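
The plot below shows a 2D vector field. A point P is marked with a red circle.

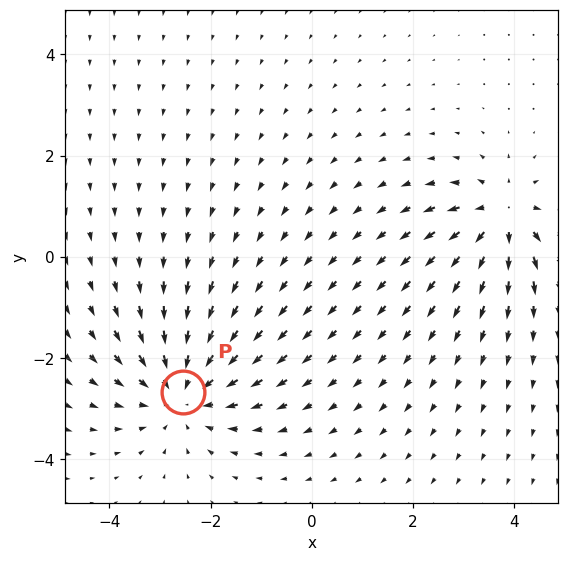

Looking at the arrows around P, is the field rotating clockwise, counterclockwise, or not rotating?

Near P at (-2.6, -2.7) the arrows show no circulation. The curl there is ≈0.

not rotating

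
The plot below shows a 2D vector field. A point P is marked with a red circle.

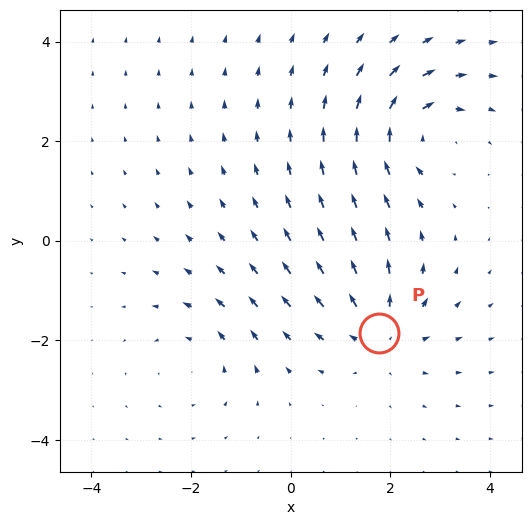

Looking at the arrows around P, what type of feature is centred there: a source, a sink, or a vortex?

At P (1.8, -1.8) the arrows spread outward. Divergence about +4, curl ≈0 — positive divergence with near-zero curl is a source.

source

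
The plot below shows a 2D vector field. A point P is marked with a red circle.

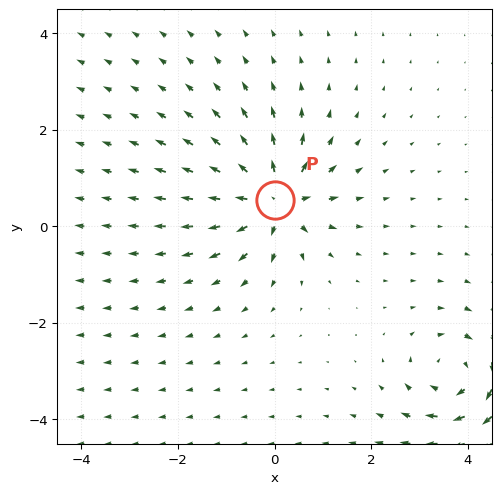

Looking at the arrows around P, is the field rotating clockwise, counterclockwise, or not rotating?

not rotating

Near P at (0.0, 0.6) the arrows show no circulation. The curl there is ≈0.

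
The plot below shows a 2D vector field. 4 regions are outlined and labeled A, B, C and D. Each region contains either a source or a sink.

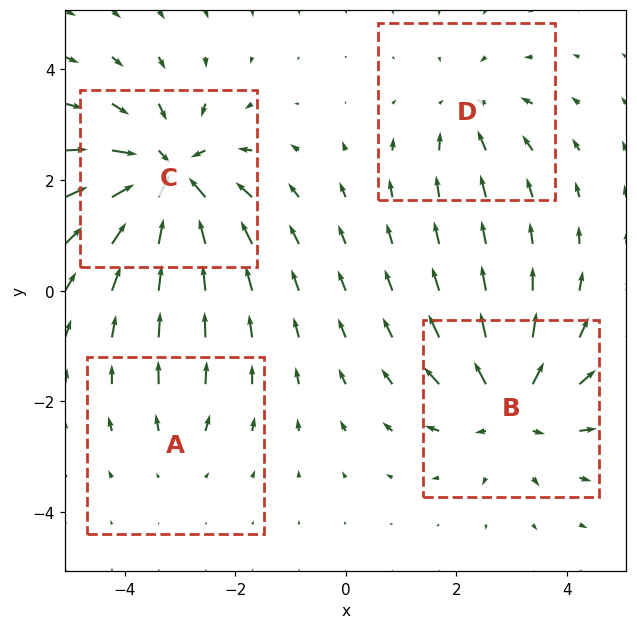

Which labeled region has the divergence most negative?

C

Divergence at each region's feature centre — A: about +2, B: about +5, C: about -7, D: about -3. Region C is most negative.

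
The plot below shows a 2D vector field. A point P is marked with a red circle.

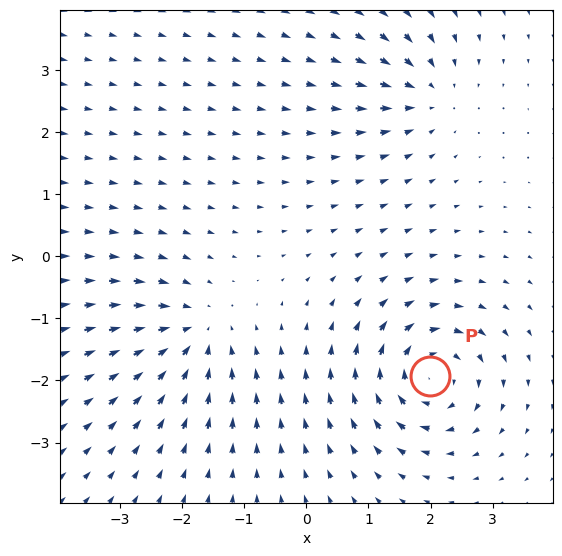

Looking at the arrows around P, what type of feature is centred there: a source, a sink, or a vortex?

vortex

At P (2.0, -1.9) the arrows circulate clockwise. Divergence ≈0, curl about -6 — near-zero divergence with nonzero curl is a vortex.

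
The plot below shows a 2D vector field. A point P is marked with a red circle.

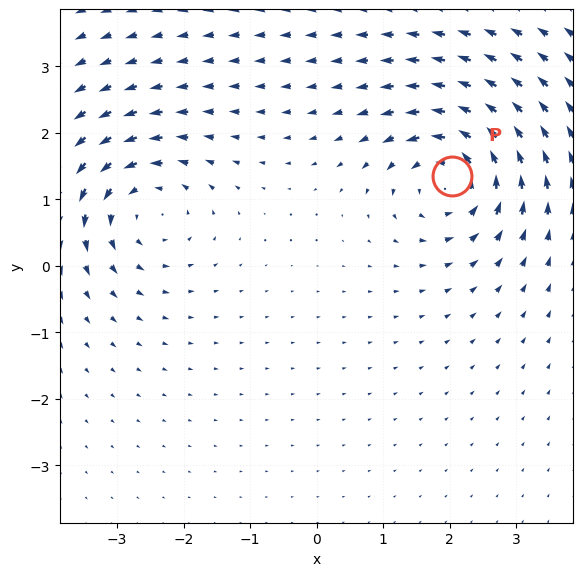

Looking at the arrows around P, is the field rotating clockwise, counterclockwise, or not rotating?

counterclockwise

Near P at (2.0, 1.3) the arrows circulate counterclockwise. The curl (z-component) there is about +5; positive curl means counterclockwise rotation.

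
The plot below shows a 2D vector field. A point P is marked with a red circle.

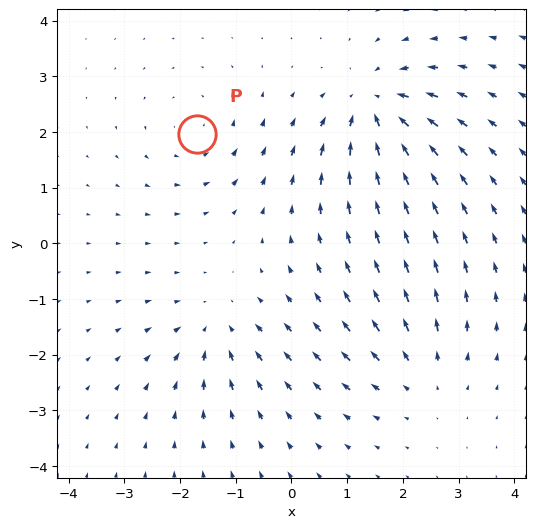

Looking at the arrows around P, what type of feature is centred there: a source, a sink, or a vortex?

vortex

At P (-1.7, 2.0) the arrows circulate counterclockwise. Divergence ≈0, curl about +3 — near-zero divergence with nonzero curl is a vortex.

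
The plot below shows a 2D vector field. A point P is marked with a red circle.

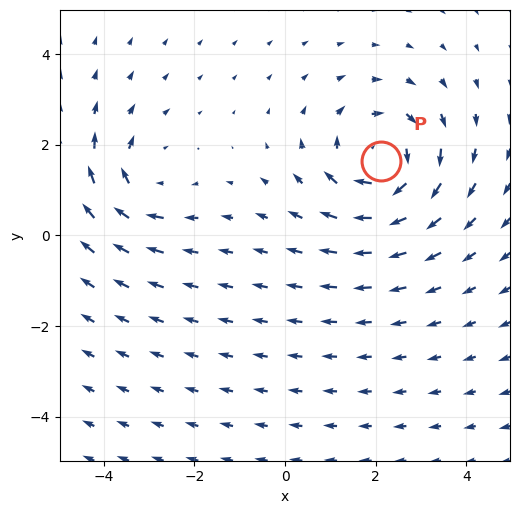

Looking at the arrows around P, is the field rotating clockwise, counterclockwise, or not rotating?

Near P at (2.1, 1.6) the arrows circulate clockwise. The curl (z-component) there is about -4; negative curl means clockwise rotation.

clockwise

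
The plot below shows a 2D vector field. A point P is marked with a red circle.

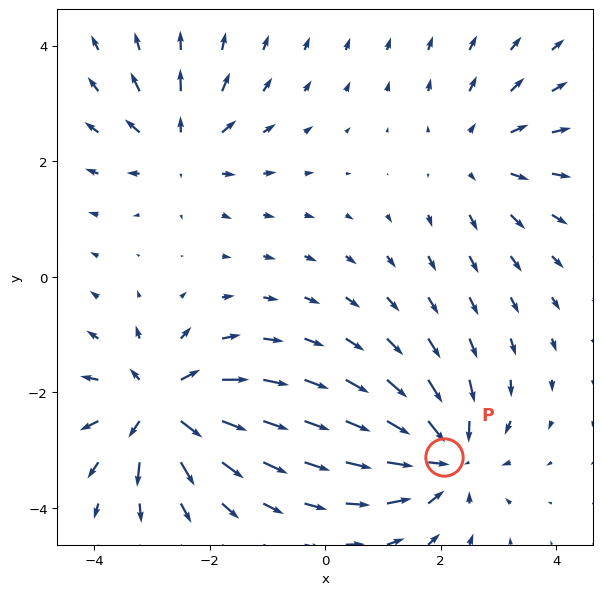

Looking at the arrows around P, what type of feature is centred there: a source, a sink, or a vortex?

At P (2.1, -3.1) the arrows converge inward. Divergence about -5, curl ≈0 — negative divergence with near-zero curl is a sink.

sink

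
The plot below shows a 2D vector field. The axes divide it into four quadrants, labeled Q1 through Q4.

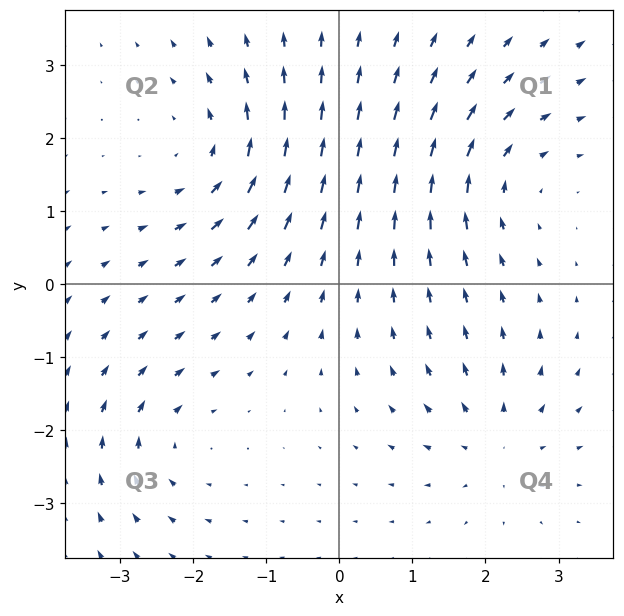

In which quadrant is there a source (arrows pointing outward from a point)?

The source sits at approximately (2.1, -2.1), which lies in quadrant Q4. The divergence there is about +3, positive as expected for a source.

Q4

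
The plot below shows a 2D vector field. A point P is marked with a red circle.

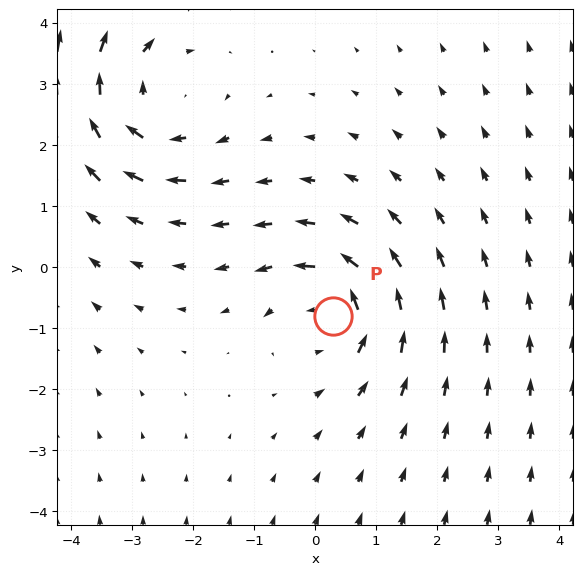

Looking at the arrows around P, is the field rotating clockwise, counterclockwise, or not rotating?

Near P at (0.3, -0.8) the arrows circulate counterclockwise. The curl (z-component) there is about +3; positive curl means counterclockwise rotation.

counterclockwise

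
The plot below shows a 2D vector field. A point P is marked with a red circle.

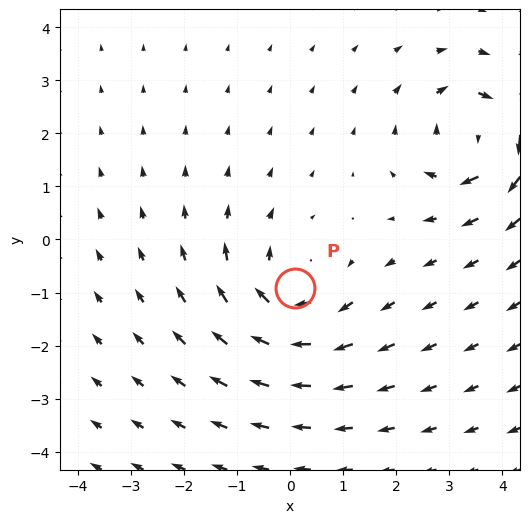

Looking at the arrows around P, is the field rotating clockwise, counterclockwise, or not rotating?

clockwise

Near P at (0.1, -0.9) the arrows circulate clockwise. The curl (z-component) there is about -4; negative curl means clockwise rotation.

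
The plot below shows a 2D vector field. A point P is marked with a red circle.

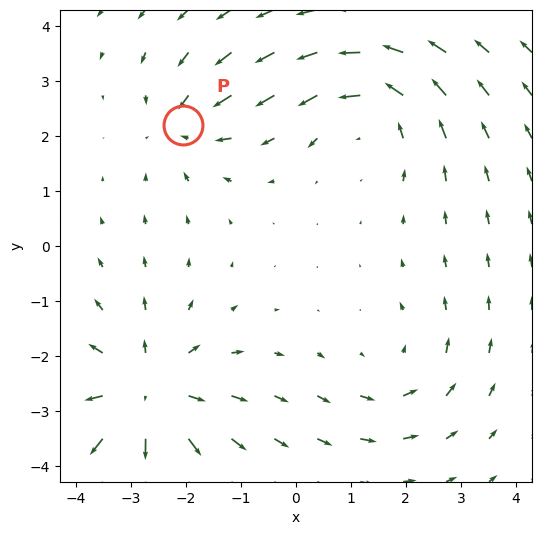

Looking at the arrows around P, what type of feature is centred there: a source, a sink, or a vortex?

At P (-2.0, 2.2) the arrows converge inward. Divergence about -3, curl ≈0 — negative divergence with near-zero curl is a sink.

sink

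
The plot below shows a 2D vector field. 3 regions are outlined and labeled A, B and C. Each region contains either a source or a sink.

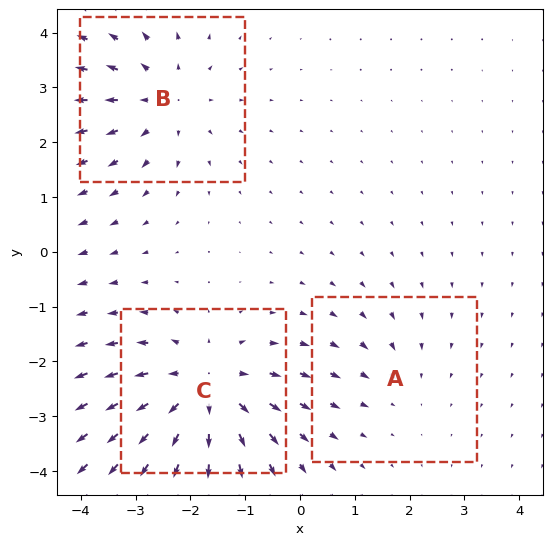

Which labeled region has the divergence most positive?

Divergence at each region's feature centre — A: about -2, B: about +3, C: about +4. Region C is most positive.

C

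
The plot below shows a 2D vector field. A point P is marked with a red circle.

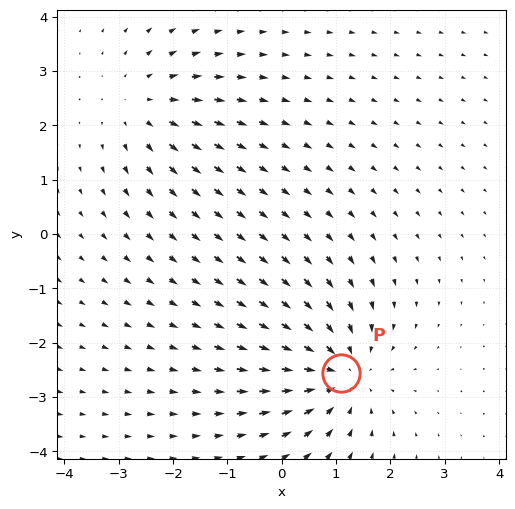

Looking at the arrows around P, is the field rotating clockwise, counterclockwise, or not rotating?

Near P at (1.1, -2.6) the arrows show no circulation. The curl there is ≈0.

not rotating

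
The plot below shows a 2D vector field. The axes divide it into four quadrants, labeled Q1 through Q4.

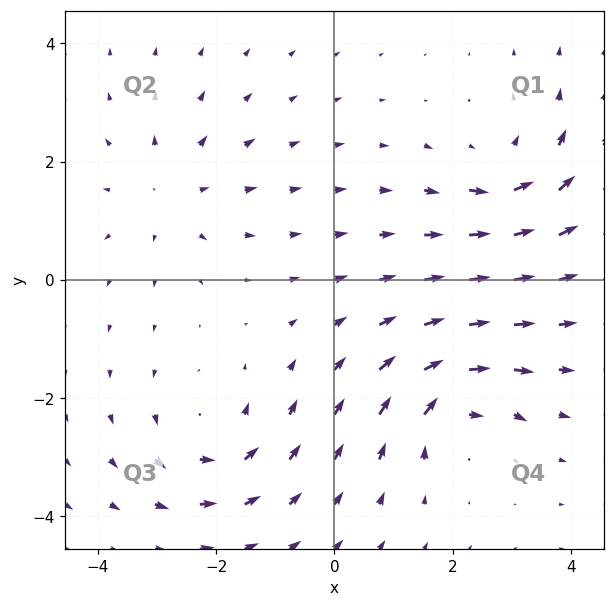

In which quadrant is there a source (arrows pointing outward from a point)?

The source sits at approximately (-2.8, 1.5), which lies in quadrant Q2. The divergence there is about +3, positive as expected for a source.

Q2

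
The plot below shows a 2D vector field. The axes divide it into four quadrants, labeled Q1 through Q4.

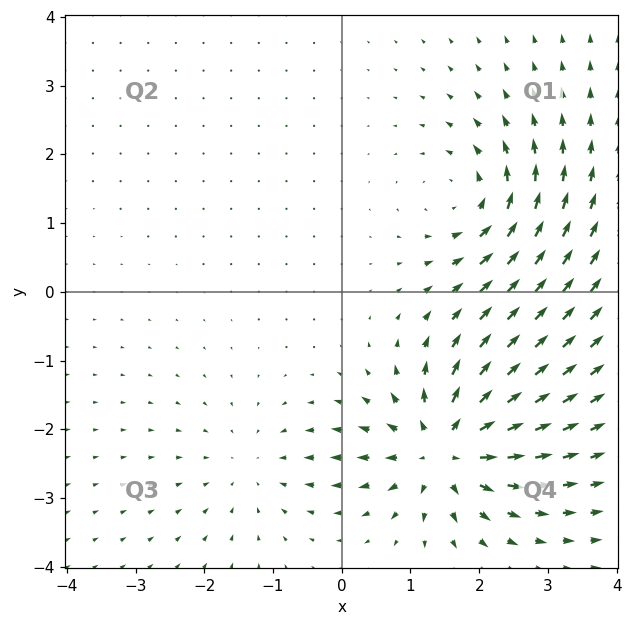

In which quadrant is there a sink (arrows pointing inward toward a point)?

Q3

The sink sits at approximately (-1.3, -2.6), which lies in quadrant Q3. The divergence there is about -2, negative as expected for a sink.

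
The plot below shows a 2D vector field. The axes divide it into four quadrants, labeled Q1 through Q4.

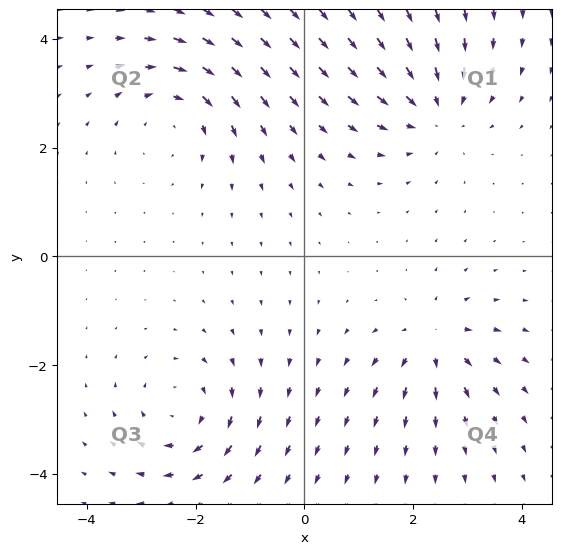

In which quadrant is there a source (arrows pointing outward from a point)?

The source sits at approximately (2.4, -1.6), which lies in quadrant Q4. The divergence there is about +4, positive as expected for a source.

Q4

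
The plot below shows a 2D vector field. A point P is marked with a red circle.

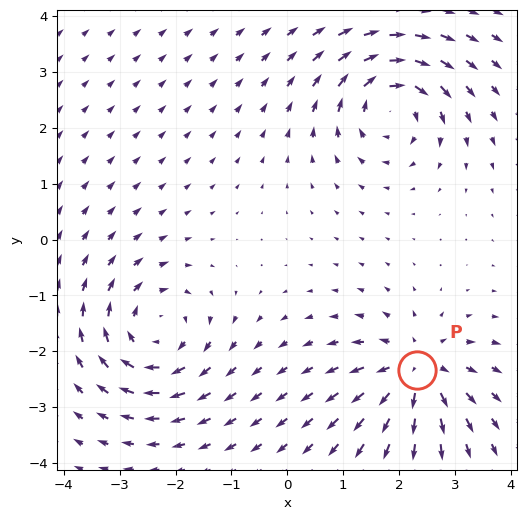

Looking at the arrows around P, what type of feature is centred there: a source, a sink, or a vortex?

source

At P (2.3, -2.3) the arrows spread outward. Divergence about +5, curl ≈0 — positive divergence with near-zero curl is a source.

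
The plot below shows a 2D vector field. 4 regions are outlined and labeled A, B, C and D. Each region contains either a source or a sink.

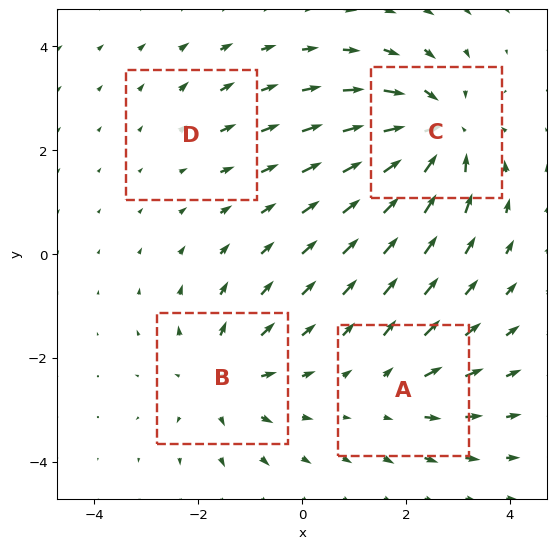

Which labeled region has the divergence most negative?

C

Divergence at each region's feature centre — A: about +3, B: about +5, C: about -7, D: about +2. Region C is most negative.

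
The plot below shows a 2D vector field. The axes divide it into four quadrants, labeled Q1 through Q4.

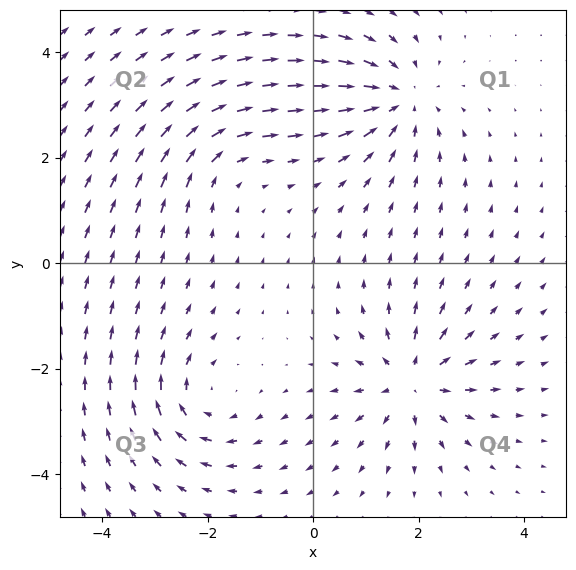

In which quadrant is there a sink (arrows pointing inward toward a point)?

Q1

The sink sits at approximately (1.6, 3.1), which lies in quadrant Q1. The divergence there is about -5, negative as expected for a sink.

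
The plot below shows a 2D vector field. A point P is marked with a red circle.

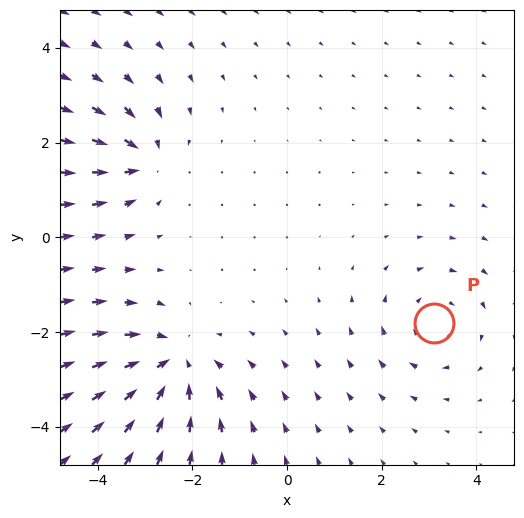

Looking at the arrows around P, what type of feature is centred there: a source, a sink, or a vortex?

At P (3.1, -1.8) the arrows circulate clockwise. Divergence ≈0, curl about -3 — near-zero divergence with nonzero curl is a vortex.

vortex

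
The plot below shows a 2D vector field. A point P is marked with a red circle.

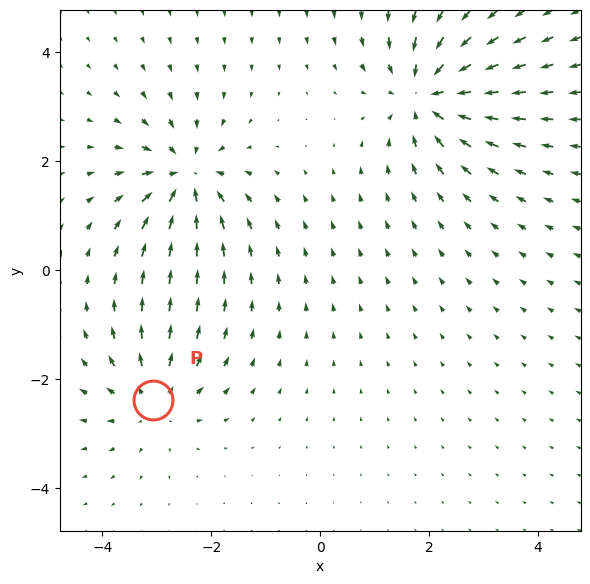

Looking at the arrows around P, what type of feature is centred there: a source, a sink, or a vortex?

At P (-3.1, -2.4) the arrows spread outward. Divergence about +3, curl ≈0 — positive divergence with near-zero curl is a source.

source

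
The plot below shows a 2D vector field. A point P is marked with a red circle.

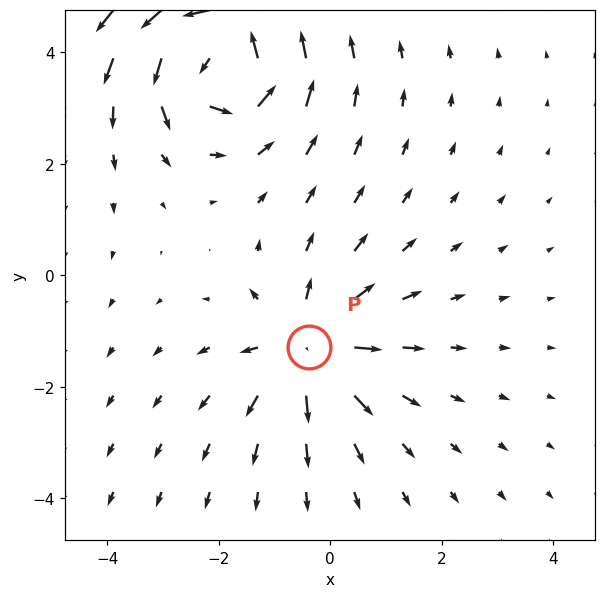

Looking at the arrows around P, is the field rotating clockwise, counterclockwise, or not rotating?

Near P at (-0.4, -1.3) the arrows show no circulation. The curl there is ≈0.

not rotating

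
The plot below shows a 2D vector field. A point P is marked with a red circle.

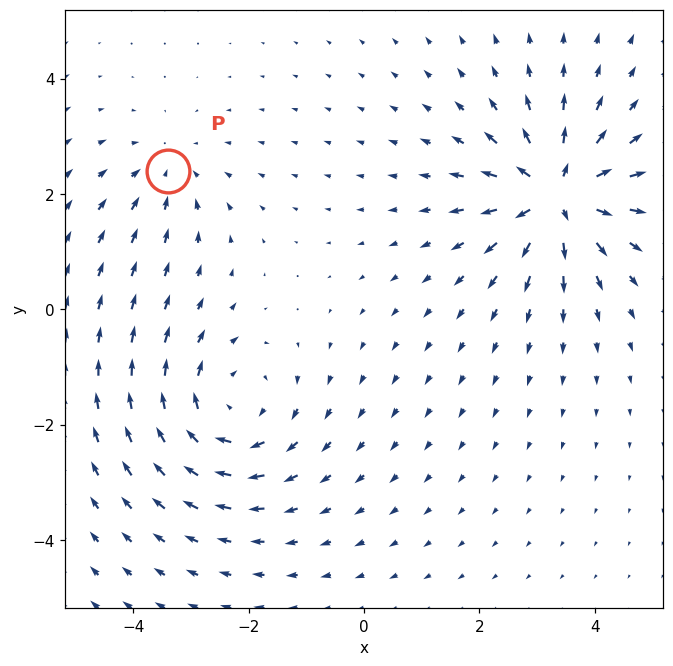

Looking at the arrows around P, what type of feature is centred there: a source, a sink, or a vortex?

At P (-3.4, 2.4) the arrows converge inward. Divergence about -3, curl ≈0 — negative divergence with near-zero curl is a sink.

sink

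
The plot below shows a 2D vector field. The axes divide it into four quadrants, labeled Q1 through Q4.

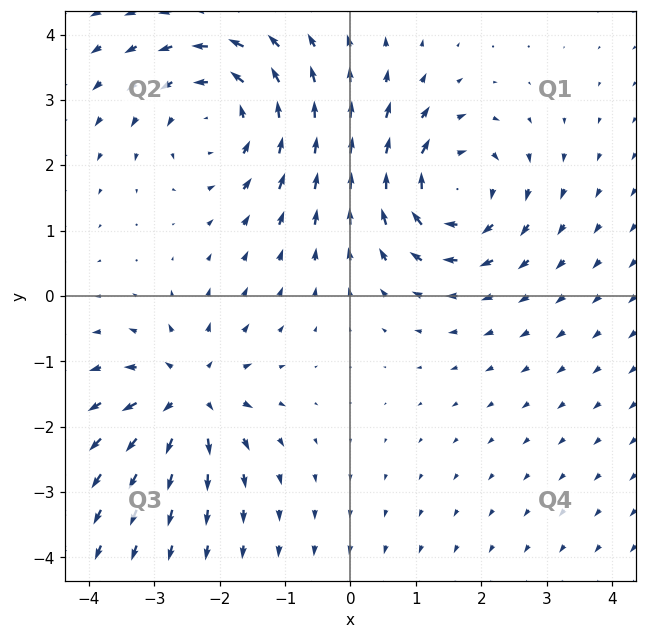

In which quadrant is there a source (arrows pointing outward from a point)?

The source sits at approximately (-2.5, -1.5), which lies in quadrant Q3. The divergence there is about +4, positive as expected for a source.

Q3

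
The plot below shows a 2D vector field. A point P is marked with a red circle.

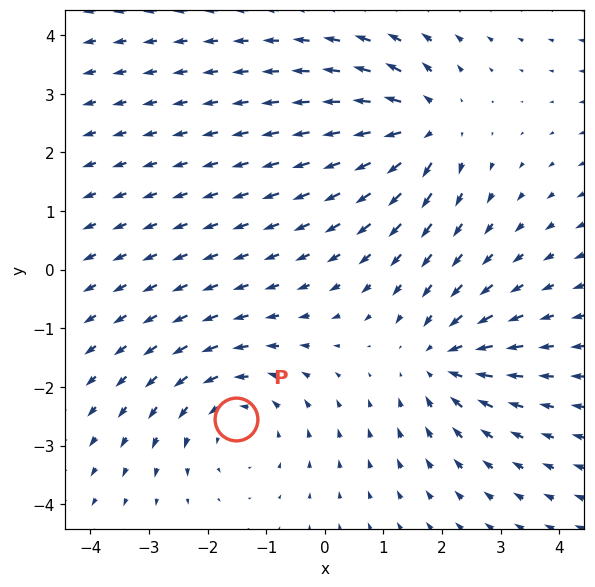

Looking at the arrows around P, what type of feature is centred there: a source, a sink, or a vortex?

vortex

At P (-1.5, -2.6) the arrows circulate counterclockwise. Divergence ≈0, curl about +3 — near-zero divergence with nonzero curl is a vortex.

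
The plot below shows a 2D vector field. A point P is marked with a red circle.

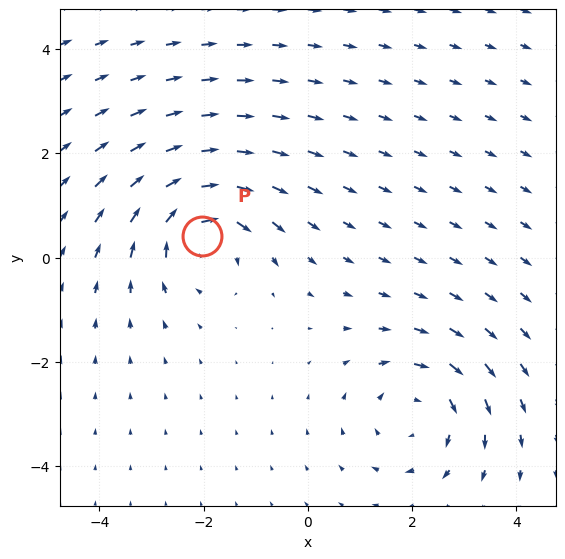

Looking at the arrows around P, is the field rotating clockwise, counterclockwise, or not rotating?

clockwise

Near P at (-2.0, 0.4) the arrows circulate clockwise. The curl (z-component) there is about -6; negative curl means clockwise rotation.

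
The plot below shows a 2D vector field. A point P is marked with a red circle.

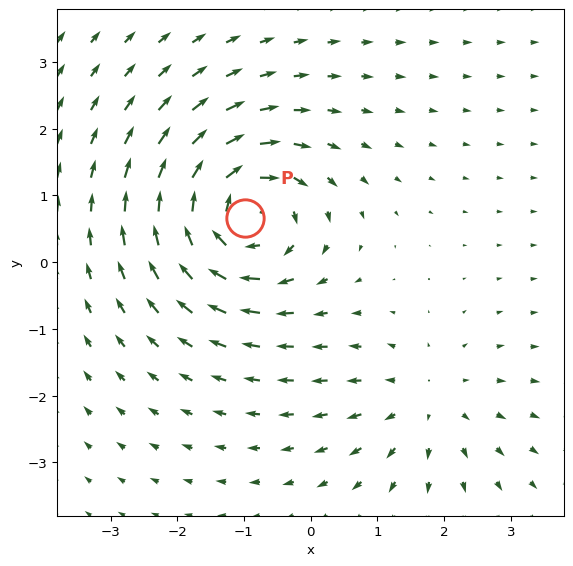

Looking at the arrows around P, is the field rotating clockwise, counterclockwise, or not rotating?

clockwise

Near P at (-1.0, 0.7) the arrows circulate clockwise. The curl (z-component) there is about -6; negative curl means clockwise rotation.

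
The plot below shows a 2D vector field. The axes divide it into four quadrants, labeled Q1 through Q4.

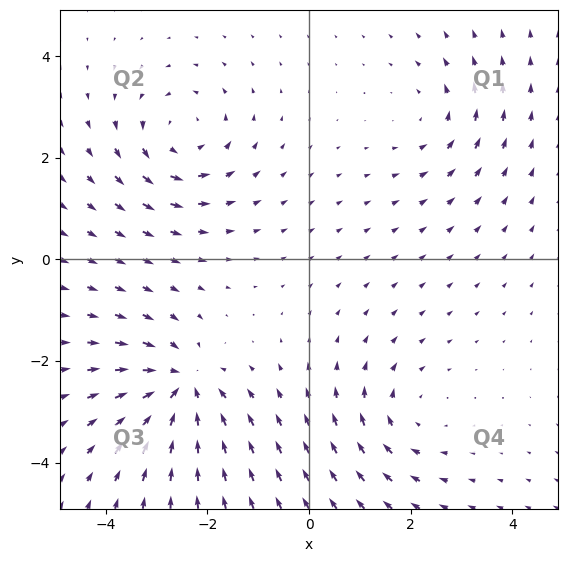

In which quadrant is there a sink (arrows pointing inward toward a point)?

The sink sits at approximately (-2.5, -2.5), which lies in quadrant Q3. The divergence there is about -6, negative as expected for a sink.

Q3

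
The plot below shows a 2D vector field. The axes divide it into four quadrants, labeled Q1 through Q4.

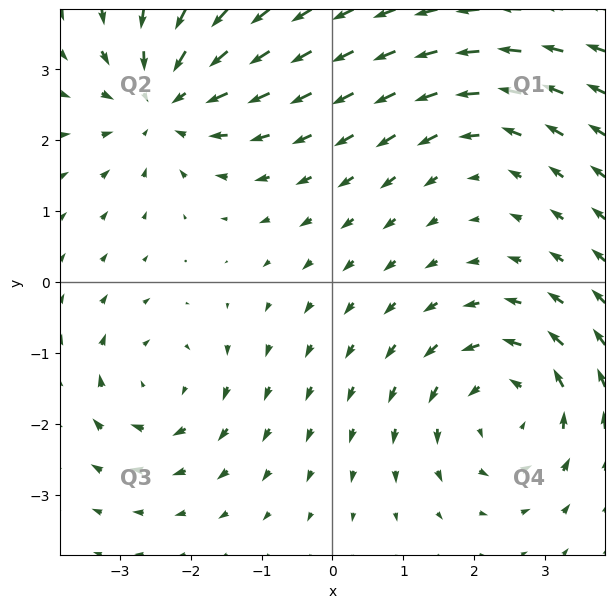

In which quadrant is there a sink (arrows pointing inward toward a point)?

The sink sits at approximately (-2.4, 2.5), which lies in quadrant Q2. The divergence there is about -4, negative as expected for a sink.

Q2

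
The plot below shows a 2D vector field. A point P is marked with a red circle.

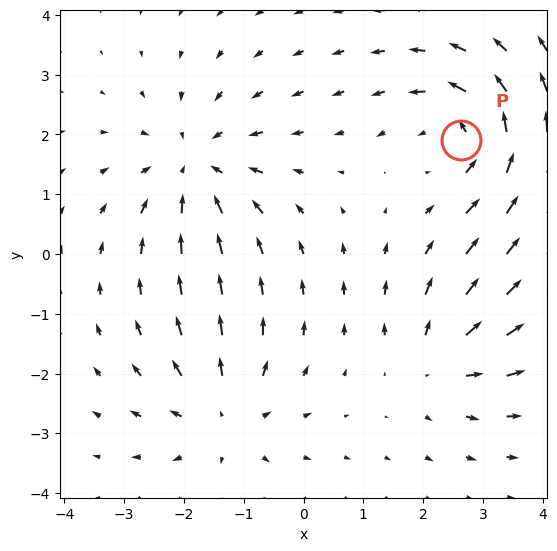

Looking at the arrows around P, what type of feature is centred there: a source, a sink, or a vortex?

vortex

At P (2.6, 1.9) the arrows circulate counterclockwise. Divergence ≈0, curl about +4 — near-zero divergence with nonzero curl is a vortex.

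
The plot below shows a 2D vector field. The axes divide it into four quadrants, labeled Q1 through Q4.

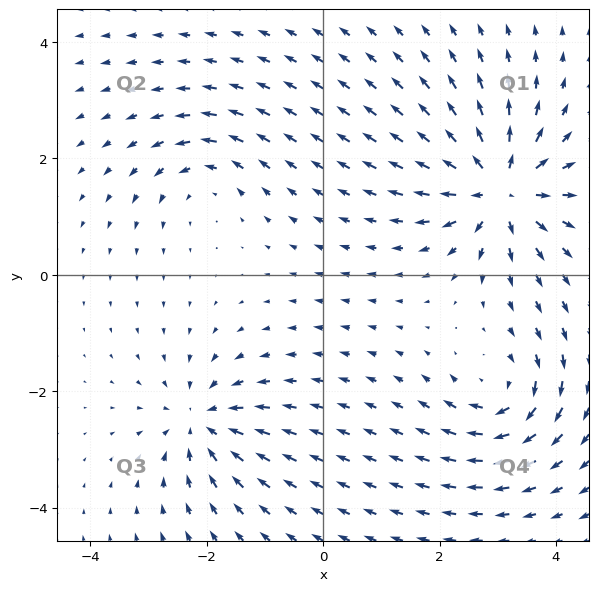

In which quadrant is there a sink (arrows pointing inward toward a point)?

The sink sits at approximately (-2.1, -2.5), which lies in quadrant Q3. The divergence there is about -4, negative as expected for a sink.

Q3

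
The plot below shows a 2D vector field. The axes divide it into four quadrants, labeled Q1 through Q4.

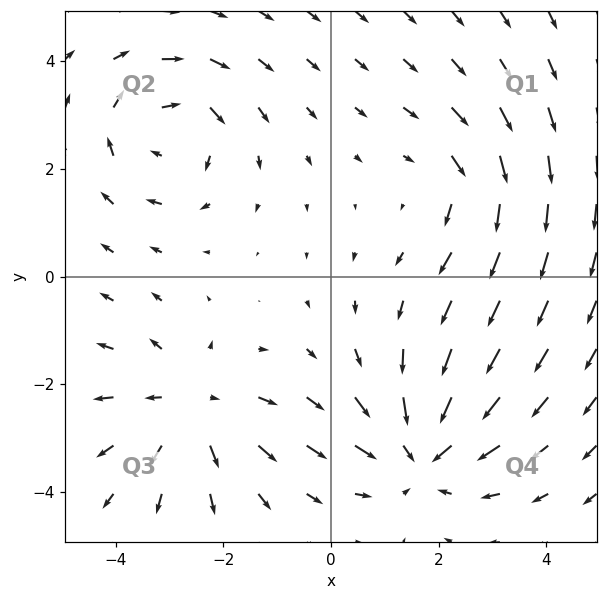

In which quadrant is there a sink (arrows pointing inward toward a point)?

The sink sits at approximately (1.7, -3.3), which lies in quadrant Q4. The divergence there is about -3, negative as expected for a sink.

Q4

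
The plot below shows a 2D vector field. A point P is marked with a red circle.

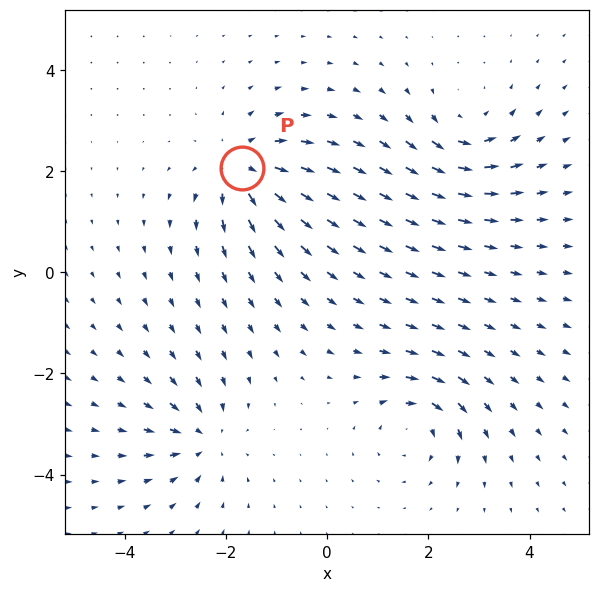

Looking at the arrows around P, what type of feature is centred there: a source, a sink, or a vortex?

At P (-1.7, 2.1) the arrows spread outward. Divergence about +6, curl ≈0 — positive divergence with near-zero curl is a source.

source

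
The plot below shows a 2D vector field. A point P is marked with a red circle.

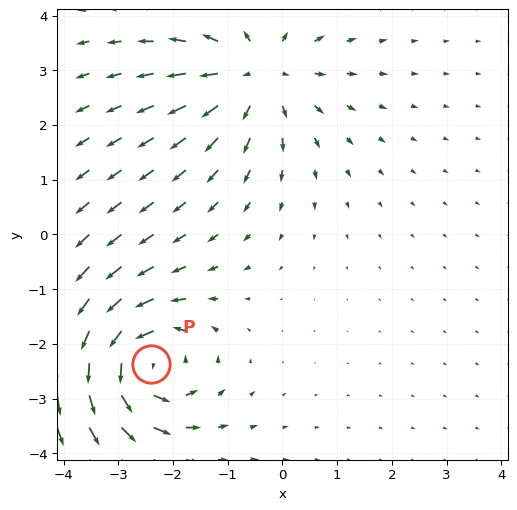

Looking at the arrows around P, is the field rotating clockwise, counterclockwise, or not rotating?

Near P at (-2.4, -2.4) the arrows circulate counterclockwise. The curl (z-component) there is about +5; positive curl means counterclockwise rotation.

counterclockwise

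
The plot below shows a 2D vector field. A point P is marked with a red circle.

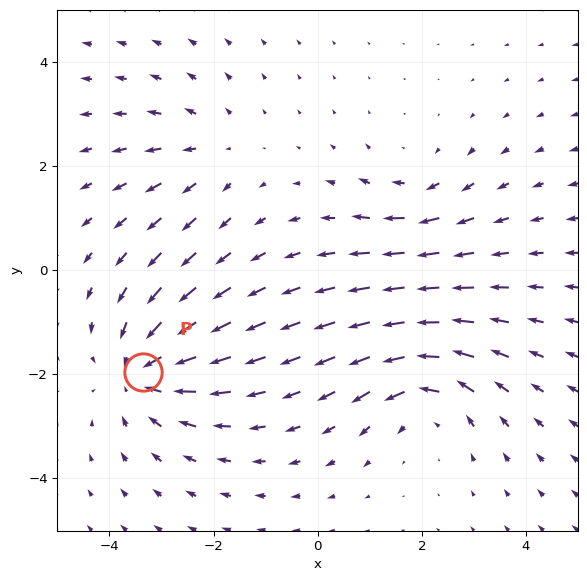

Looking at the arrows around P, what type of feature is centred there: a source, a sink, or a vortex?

sink

At P (-3.4, -1.9) the arrows converge inward. Divergence about -5, curl ≈0 — negative divergence with near-zero curl is a sink.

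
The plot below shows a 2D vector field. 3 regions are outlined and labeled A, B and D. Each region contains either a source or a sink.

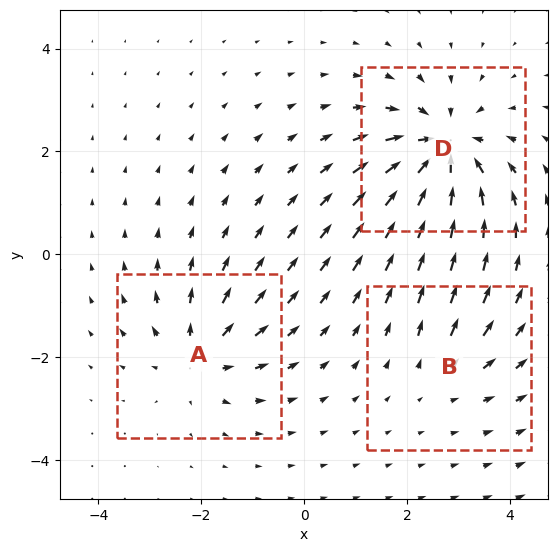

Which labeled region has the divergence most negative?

D

Divergence at each region's feature centre — A: about +3, B: about +2, D: about -5. Region D is most negative.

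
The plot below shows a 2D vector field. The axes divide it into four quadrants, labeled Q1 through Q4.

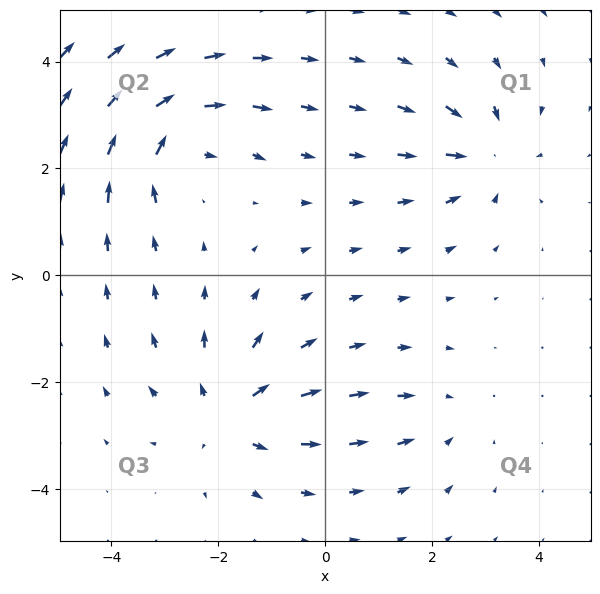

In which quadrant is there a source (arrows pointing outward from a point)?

Q3

The source sits at approximately (-1.8, -2.6), which lies in quadrant Q3. The divergence there is about +5, positive as expected for a source.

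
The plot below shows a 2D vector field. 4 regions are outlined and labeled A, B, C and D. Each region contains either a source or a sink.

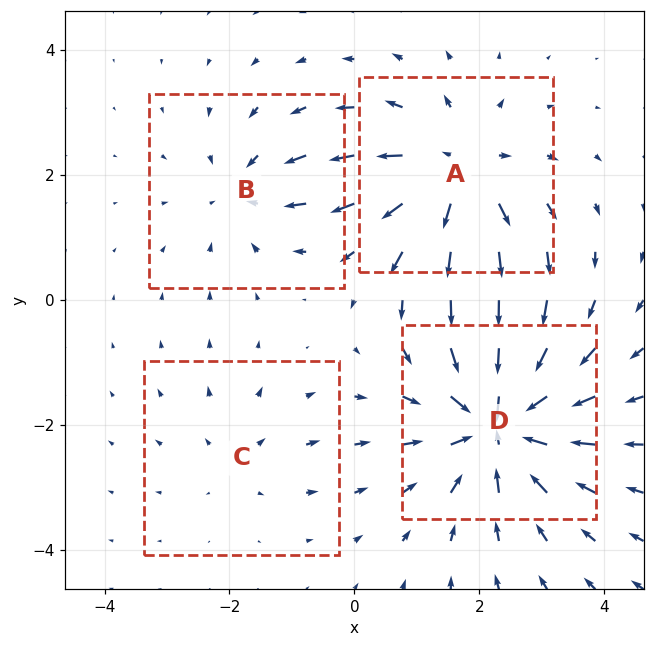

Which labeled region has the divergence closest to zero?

Divergence at each region's feature centre — A: about +5, B: about -3, C: about +2, D: about -7. Region C is closest to zero.

C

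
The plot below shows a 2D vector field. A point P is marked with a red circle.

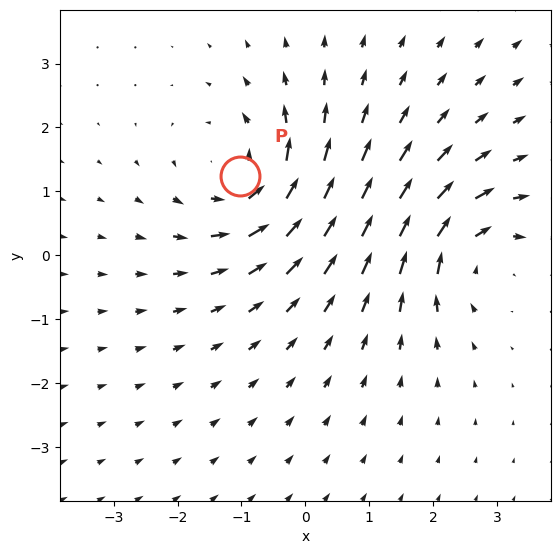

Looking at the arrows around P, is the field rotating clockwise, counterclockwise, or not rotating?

Near P at (-1.0, 1.2) the arrows circulate counterclockwise. The curl (z-component) there is about +4; positive curl means counterclockwise rotation.

counterclockwise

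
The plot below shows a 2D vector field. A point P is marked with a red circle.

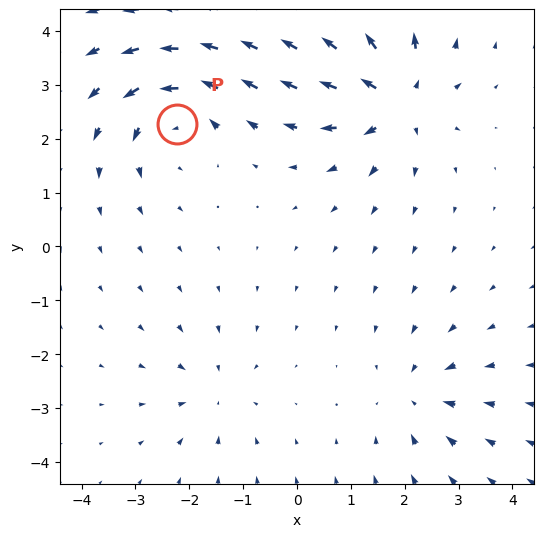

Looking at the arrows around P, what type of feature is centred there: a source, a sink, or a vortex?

vortex

At P (-2.2, 2.3) the arrows circulate counterclockwise. Divergence ≈0, curl about +5 — near-zero divergence with nonzero curl is a vortex.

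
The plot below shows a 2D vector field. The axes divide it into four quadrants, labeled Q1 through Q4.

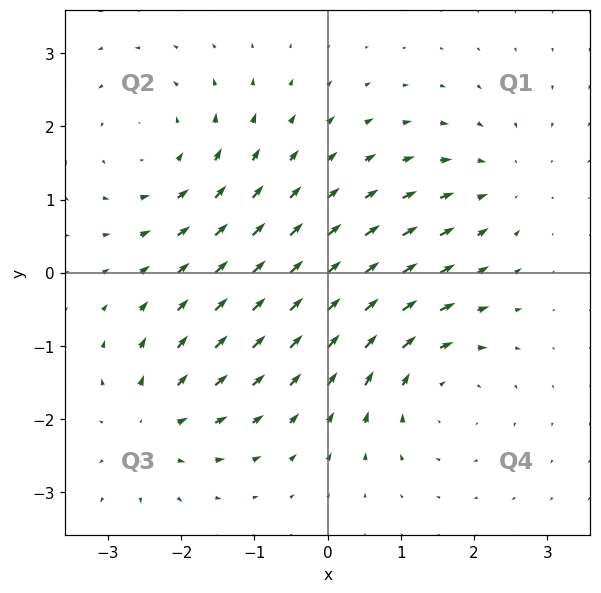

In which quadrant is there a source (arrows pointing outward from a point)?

Q3

The source sits at approximately (-2.4, -2.1), which lies in quadrant Q3. The divergence there is about +5, positive as expected for a source.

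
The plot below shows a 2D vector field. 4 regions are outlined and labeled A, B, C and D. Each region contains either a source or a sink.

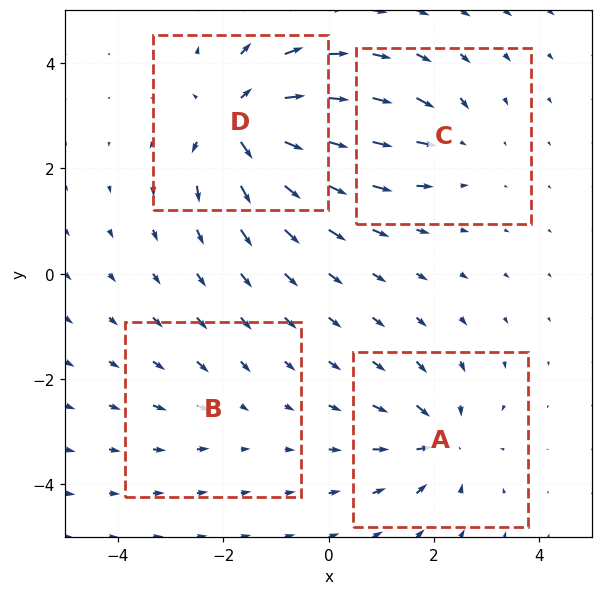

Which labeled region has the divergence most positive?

D

Divergence at each region's feature centre — A: about -6, B: about -2, C: about -4, D: about +8. Region D is most positive.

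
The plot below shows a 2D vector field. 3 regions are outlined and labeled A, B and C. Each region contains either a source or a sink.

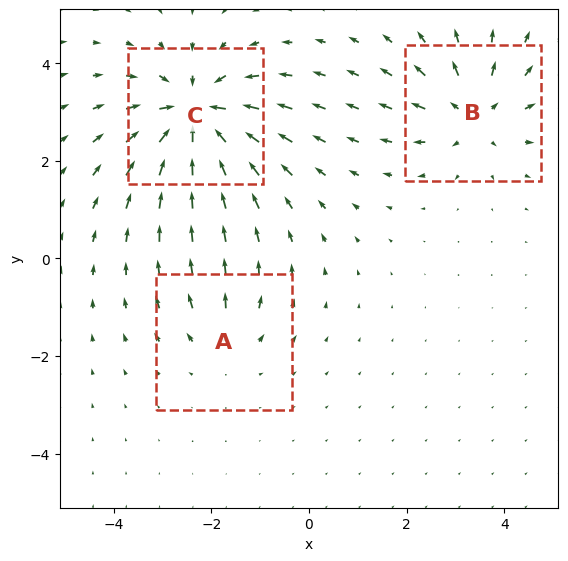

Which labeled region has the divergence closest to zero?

A

Divergence at each region's feature centre — A: about +2, B: about +3, C: about -5. Region A is closest to zero.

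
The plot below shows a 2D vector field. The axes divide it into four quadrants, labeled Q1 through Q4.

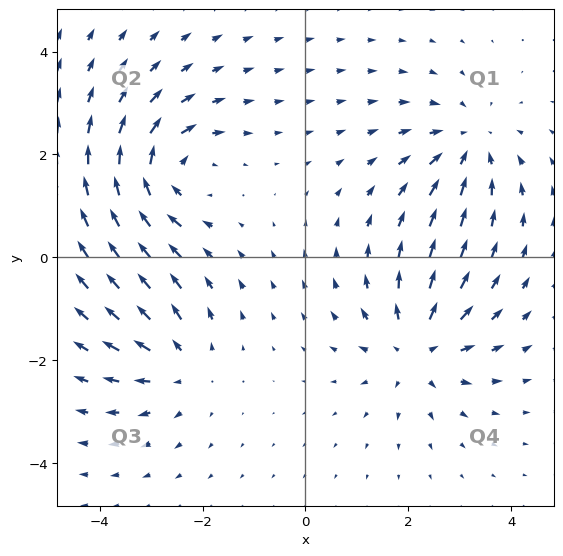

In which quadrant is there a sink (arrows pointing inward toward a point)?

The sink sits at approximately (3.2, 2.2), which lies in quadrant Q1. The divergence there is about -3, negative as expected for a sink.

Q1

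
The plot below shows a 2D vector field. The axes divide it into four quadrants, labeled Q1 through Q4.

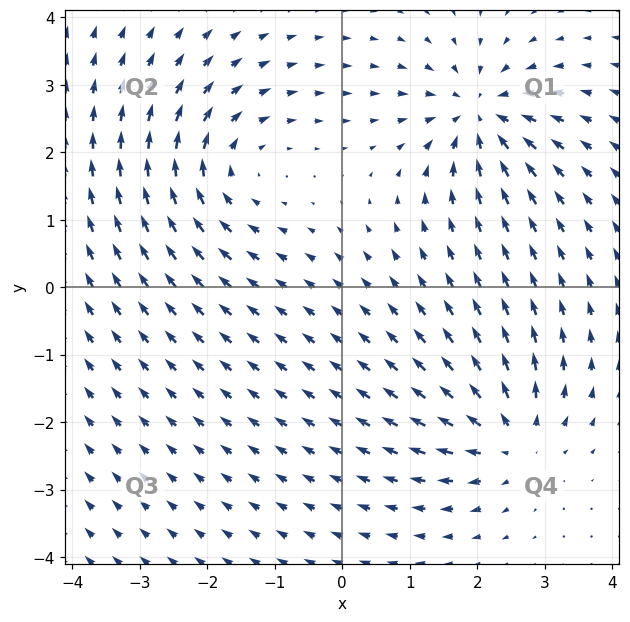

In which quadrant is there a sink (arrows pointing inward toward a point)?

The sink sits at approximately (2.0, 2.6), which lies in quadrant Q1. The divergence there is about -6, negative as expected for a sink.

Q1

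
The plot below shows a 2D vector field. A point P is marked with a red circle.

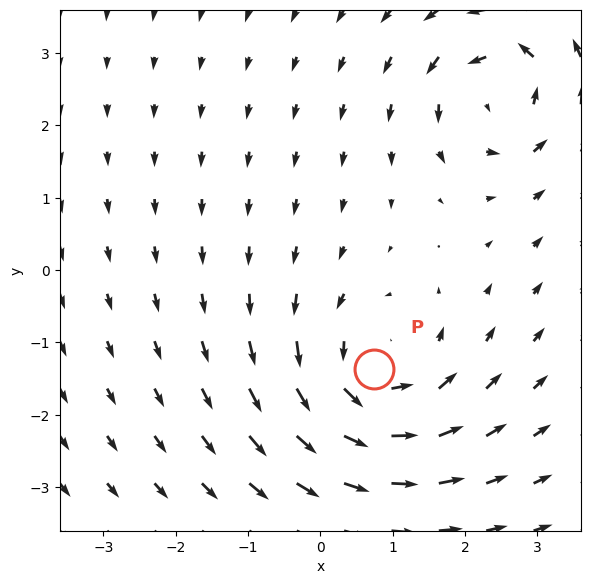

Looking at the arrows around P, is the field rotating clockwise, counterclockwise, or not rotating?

counterclockwise

Near P at (0.7, -1.4) the arrows circulate counterclockwise. The curl (z-component) there is about +5; positive curl means counterclockwise rotation.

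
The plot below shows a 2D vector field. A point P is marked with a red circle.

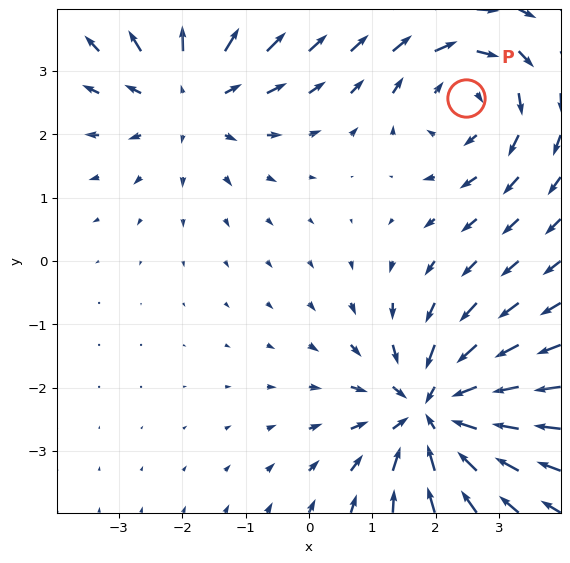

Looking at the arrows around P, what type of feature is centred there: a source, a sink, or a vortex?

At P (2.5, 2.6) the arrows circulate clockwise. Divergence ≈0, curl about -2 — near-zero divergence with nonzero curl is a vortex.

vortex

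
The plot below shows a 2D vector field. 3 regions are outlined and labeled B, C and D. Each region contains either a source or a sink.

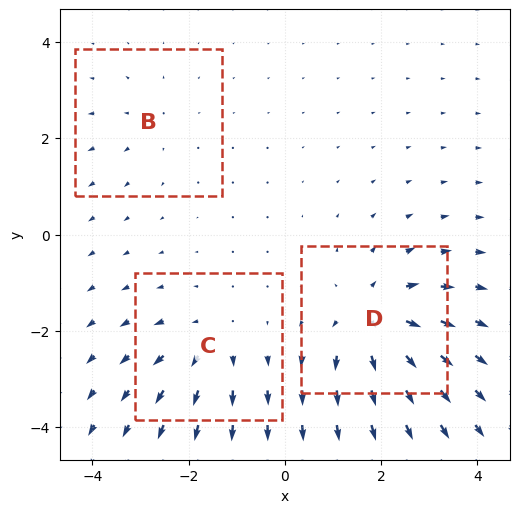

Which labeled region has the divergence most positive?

D

Divergence at each region's feature centre — B: about +2, C: about +3, D: about +5. Region D is most positive.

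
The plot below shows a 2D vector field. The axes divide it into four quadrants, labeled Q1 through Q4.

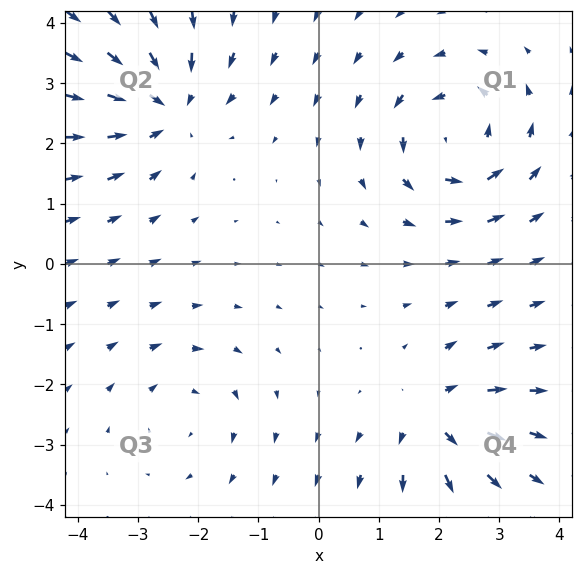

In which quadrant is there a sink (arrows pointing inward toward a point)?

Q2

The sink sits at approximately (-2.6, 2.6), which lies in quadrant Q2. The divergence there is about -5, negative as expected for a sink.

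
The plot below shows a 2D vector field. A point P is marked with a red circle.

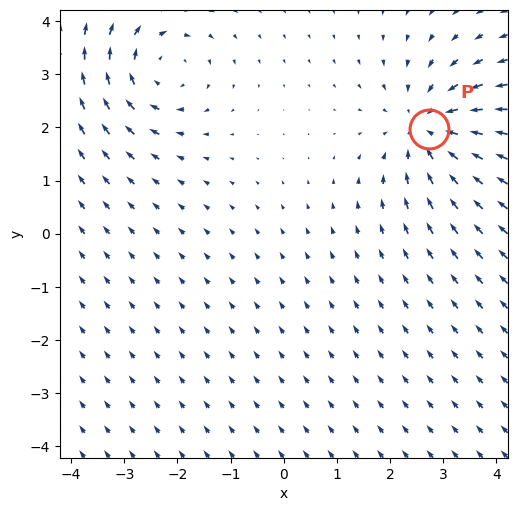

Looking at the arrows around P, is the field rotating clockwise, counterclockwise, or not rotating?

not rotating

Near P at (2.7, 2.0) the arrows show no circulation. The curl there is ≈0.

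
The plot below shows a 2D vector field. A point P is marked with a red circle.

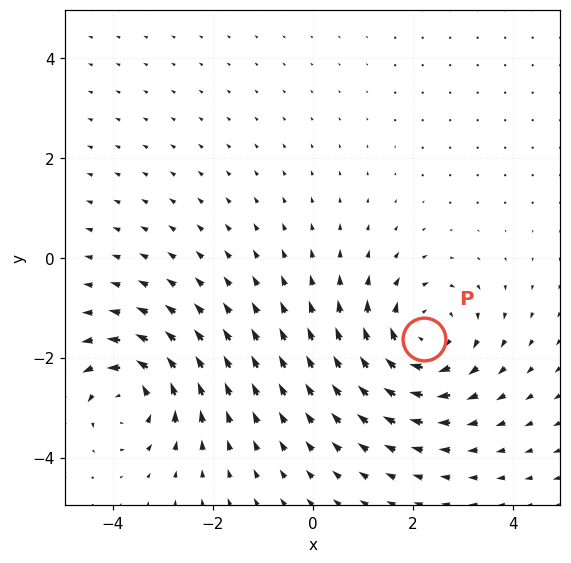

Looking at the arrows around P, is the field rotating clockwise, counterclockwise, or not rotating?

clockwise

Near P at (2.2, -1.6) the arrows circulate clockwise. The curl (z-component) there is about -4; negative curl means clockwise rotation.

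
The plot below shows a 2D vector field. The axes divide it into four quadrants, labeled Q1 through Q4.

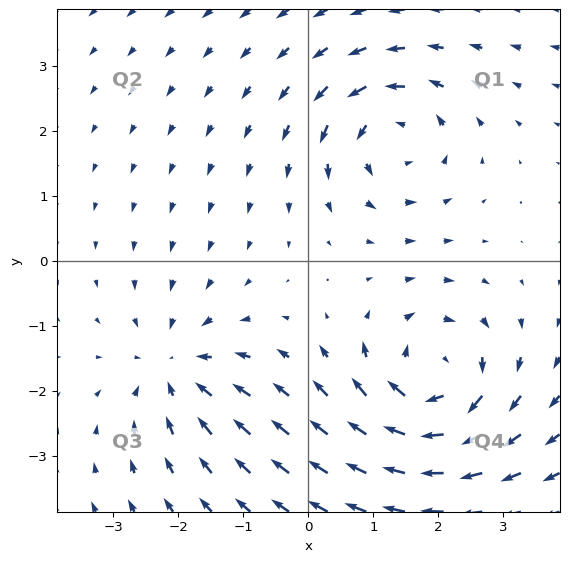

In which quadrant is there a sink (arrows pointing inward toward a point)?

Q3

The sink sits at approximately (-2.1, -1.7), which lies in quadrant Q3. The divergence there is about -3, negative as expected for a sink.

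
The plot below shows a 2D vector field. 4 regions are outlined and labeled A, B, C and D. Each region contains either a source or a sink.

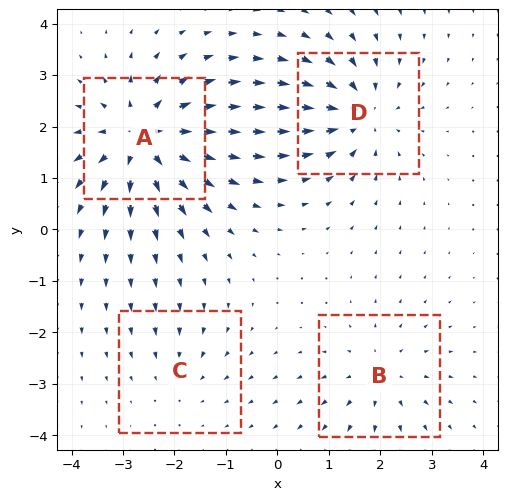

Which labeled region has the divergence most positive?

A

Divergence at each region's feature centre — A: about +7, B: about +3, C: about -2, D: about -5. Region A is most positive.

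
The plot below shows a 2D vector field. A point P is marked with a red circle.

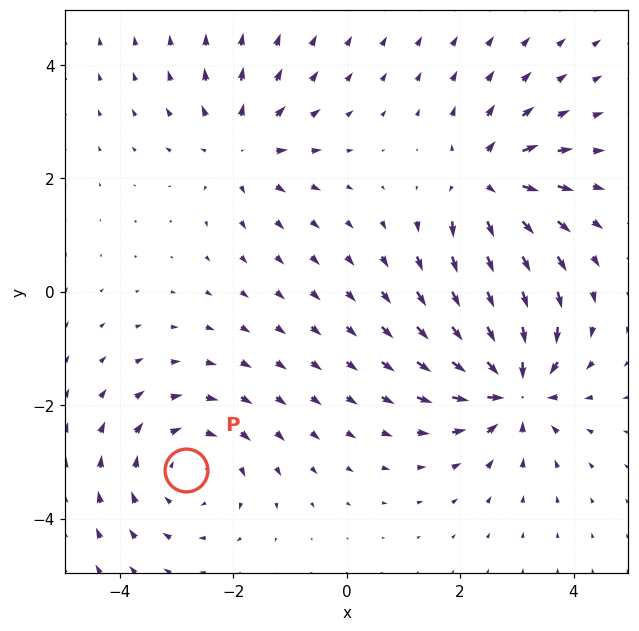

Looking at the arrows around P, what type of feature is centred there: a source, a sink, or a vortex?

vortex

At P (-2.8, -3.1) the arrows circulate clockwise. Divergence ≈0, curl about -4 — near-zero divergence with nonzero curl is a vortex.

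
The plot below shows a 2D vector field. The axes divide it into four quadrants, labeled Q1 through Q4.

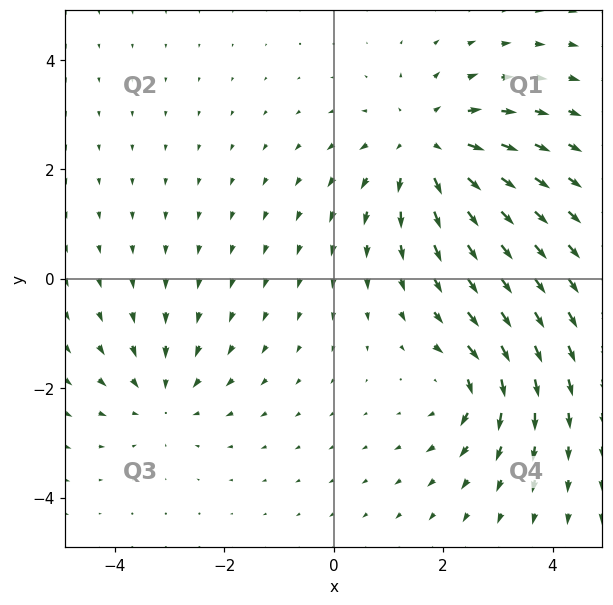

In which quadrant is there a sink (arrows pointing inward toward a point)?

Q3

The sink sits at approximately (-3.1, -2.2), which lies in quadrant Q3. The divergence there is about -3, negative as expected for a sink.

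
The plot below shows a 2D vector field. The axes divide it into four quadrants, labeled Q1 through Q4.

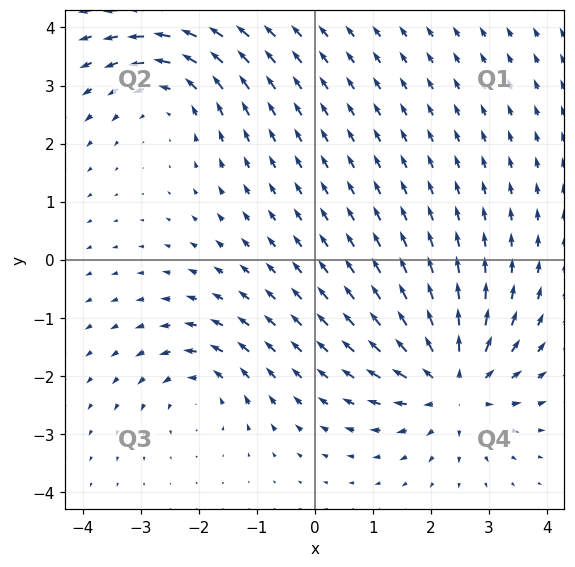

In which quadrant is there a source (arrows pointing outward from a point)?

The source sits at approximately (2.4, -2.1), which lies in quadrant Q4. The divergence there is about +5, positive as expected for a source.

Q4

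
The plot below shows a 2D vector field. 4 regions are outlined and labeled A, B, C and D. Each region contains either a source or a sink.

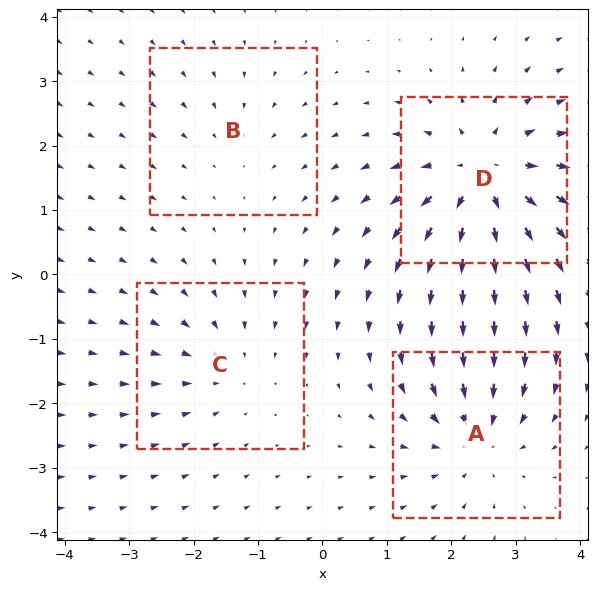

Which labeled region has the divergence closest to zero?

B

Divergence at each region's feature centre — A: about -5, B: about -2, C: about -3, D: about +7. Region B is closest to zero.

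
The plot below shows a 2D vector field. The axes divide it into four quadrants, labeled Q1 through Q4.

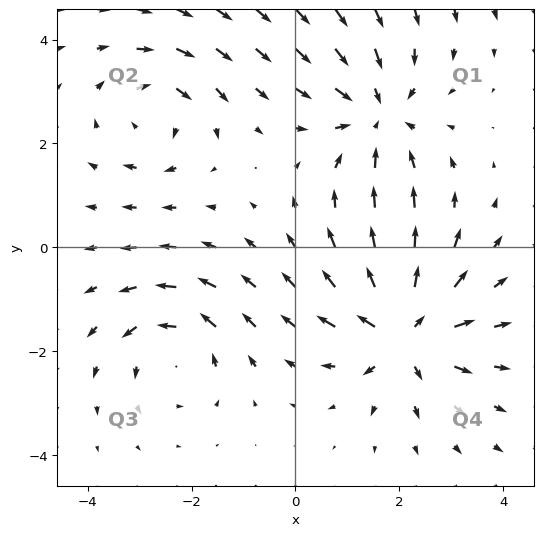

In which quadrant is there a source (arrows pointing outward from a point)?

Q4

The source sits at approximately (2.1, -1.6), which lies in quadrant Q4. The divergence there is about +6, positive as expected for a source.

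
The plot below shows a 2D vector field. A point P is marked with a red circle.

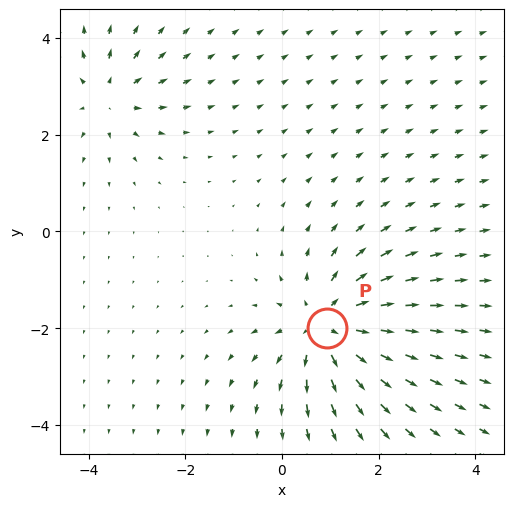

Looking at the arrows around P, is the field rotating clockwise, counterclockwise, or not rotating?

not rotating

Near P at (0.9, -2.0) the arrows show no circulation. The curl there is ≈0.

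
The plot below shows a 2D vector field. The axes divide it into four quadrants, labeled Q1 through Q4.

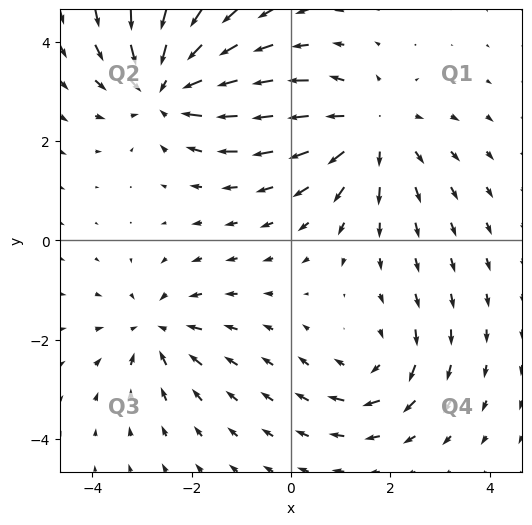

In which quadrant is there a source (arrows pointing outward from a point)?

Q1

The source sits at approximately (1.6, 2.2), which lies in quadrant Q1. The divergence there is about +3, positive as expected for a source.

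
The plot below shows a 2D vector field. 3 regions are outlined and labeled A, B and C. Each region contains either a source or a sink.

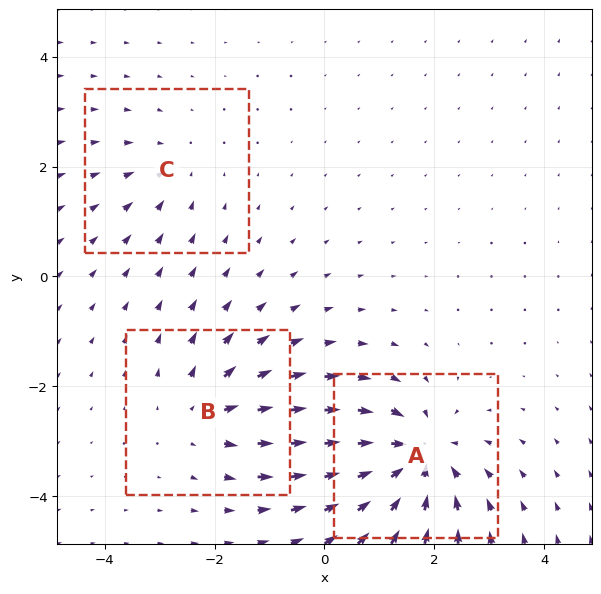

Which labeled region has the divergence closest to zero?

Divergence at each region's feature centre — A: about -5, B: about +3, C: about -2. Region C is closest to zero.

C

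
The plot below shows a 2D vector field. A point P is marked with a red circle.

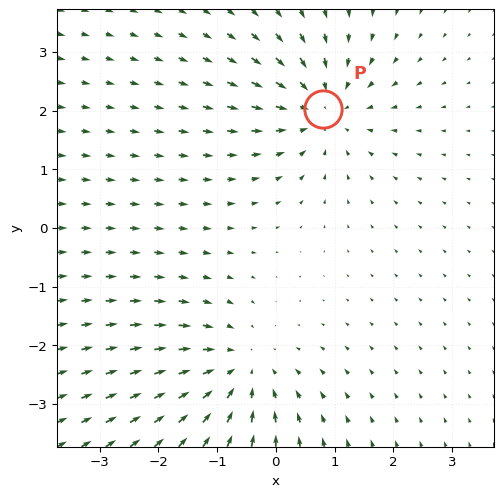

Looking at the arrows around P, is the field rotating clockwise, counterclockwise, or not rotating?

not rotating

Near P at (0.8, 2.0) the arrows show no circulation. The curl there is ≈0.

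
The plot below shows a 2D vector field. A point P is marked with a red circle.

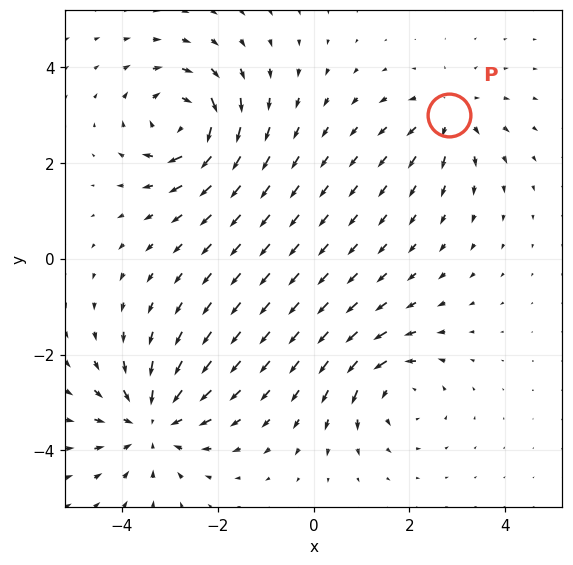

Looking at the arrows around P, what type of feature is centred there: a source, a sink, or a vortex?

At P (2.8, 3.0) the arrows spread outward. Divergence about +4, curl ≈0 — positive divergence with near-zero curl is a source.

source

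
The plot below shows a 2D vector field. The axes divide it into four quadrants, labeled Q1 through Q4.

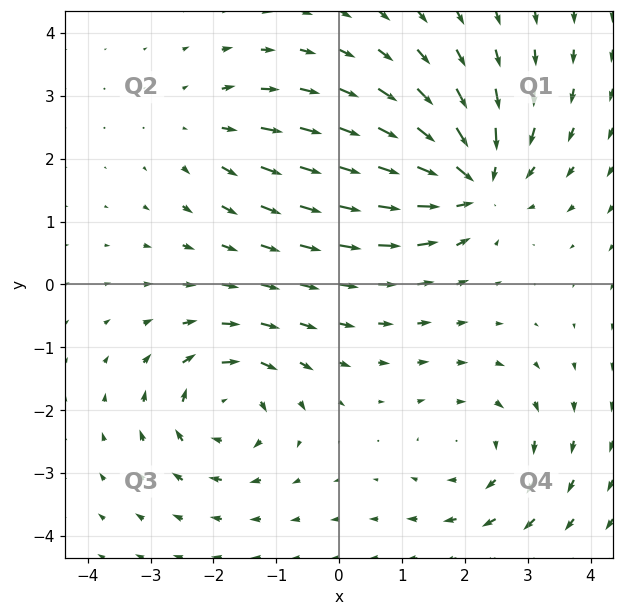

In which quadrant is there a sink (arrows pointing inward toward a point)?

Q1

The sink sits at approximately (2.1, 1.6), which lies in quadrant Q1. The divergence there is about -6, negative as expected for a sink.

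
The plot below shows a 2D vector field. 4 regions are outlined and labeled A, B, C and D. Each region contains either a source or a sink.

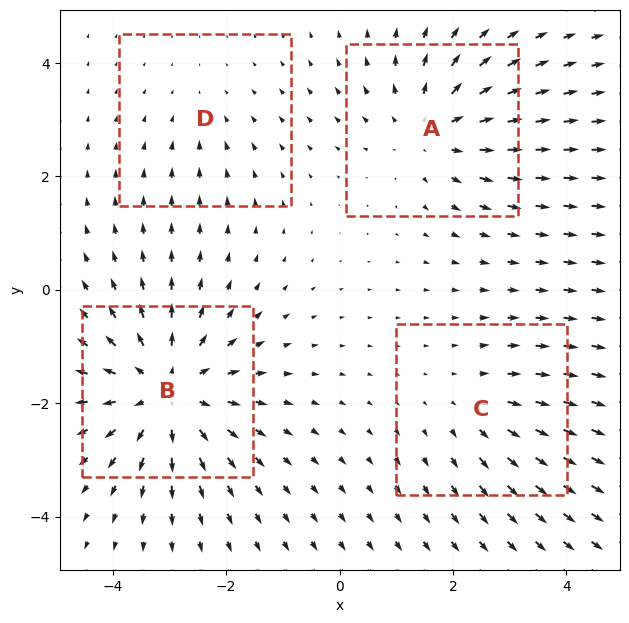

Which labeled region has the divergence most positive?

B

Divergence at each region's feature centre — A: about +4, B: about +6, C: about +3, D: about -2. Region B is most positive.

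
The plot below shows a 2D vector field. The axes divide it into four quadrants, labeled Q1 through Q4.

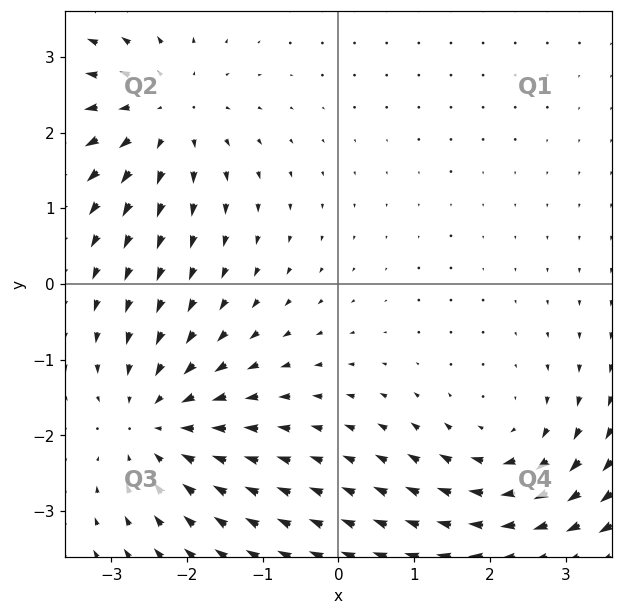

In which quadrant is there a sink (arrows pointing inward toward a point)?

Q3

The sink sits at approximately (-2.4, -1.8), which lies in quadrant Q3. The divergence there is about -4, negative as expected for a sink.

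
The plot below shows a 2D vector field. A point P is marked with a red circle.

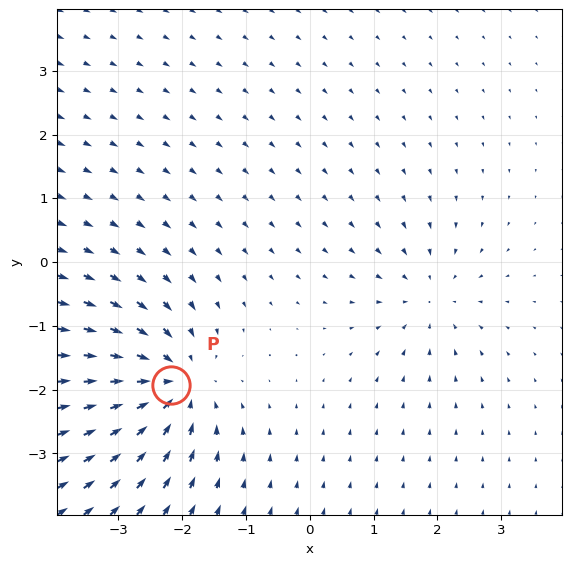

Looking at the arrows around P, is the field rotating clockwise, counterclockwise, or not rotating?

not rotating

Near P at (-2.2, -1.9) the arrows show no circulation. The curl there is ≈0.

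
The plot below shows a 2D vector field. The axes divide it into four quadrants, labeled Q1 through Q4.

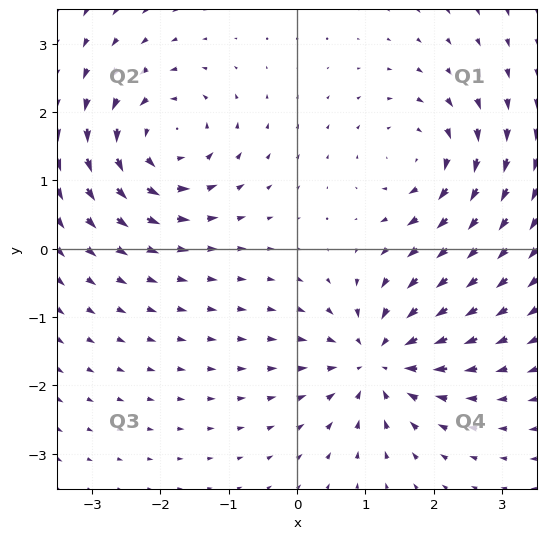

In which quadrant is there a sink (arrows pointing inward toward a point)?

Q4

The sink sits at approximately (1.2, -1.6), which lies in quadrant Q4. The divergence there is about -6, negative as expected for a sink.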